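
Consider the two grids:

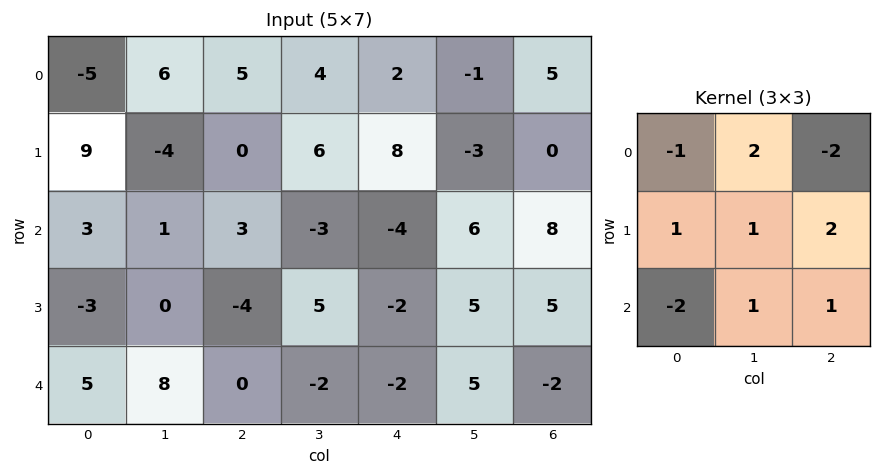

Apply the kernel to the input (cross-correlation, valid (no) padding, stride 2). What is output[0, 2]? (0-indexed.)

The receptive field on the input at this output position is [2 -1 5 / 8 -3 0 / -4 6 8]. Elementwise product with the kernel and sum: 2·-1 + -1·2 + 5·-2 + 8·1 + -3·1 + 0·2 + -4·-2 + 6·1 + 8·1.

13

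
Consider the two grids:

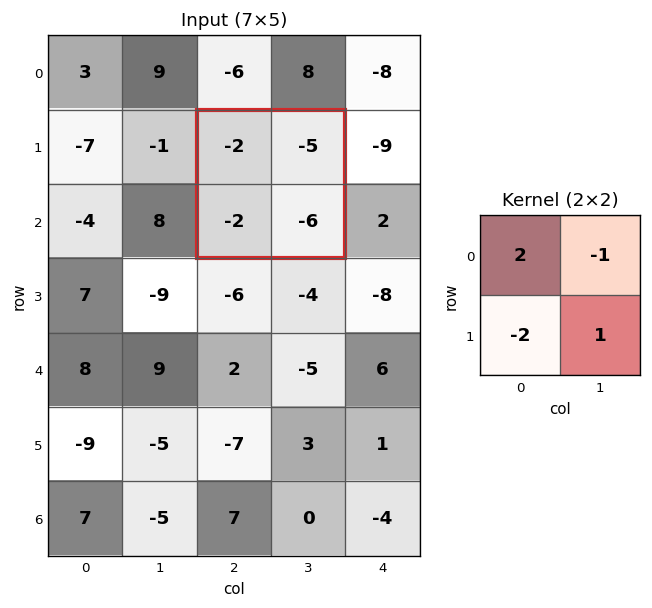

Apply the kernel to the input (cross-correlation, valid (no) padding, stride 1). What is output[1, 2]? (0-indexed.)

-1

The receptive field on the input at this output position is [-2 -5 / -2 -6]. Elementwise product with the kernel and sum: -2·2 + -5·-1 + -2·-2 + -6·1.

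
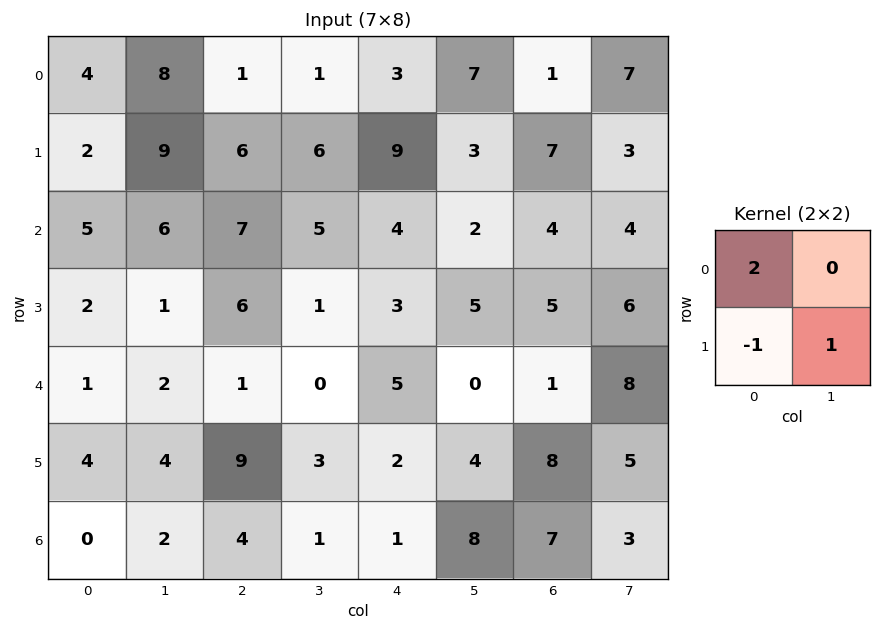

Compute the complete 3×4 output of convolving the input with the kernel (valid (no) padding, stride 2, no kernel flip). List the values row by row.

15 2 0 -2
9 9 10 9
2 -4 12 -1

Output[0,0]: The receptive field on the input at this output position is [4 8 / 2 9]. Elementwise product with the kernel and sum: 4·2 + 2·-1 + 9·1.
Output[0,1]: The receptive field on the input at this output position is [1 1 / 6 6]. Elementwise product with the kernel and sum: 1·2 + 6·-1 + 6·1.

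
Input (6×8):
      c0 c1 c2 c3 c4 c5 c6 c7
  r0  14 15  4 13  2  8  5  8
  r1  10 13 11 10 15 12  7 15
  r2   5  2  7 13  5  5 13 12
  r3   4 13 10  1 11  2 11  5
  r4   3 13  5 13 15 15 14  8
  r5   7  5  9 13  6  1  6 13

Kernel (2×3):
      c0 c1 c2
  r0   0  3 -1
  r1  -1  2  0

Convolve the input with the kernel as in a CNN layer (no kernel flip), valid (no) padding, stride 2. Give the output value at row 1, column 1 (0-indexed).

26

The receptive field on the input at this output position is [7 13 5 / 10 1 11]. Elementwise product with the kernel and sum: 13·3 + 5·-1 + 10·-1 + 1·2.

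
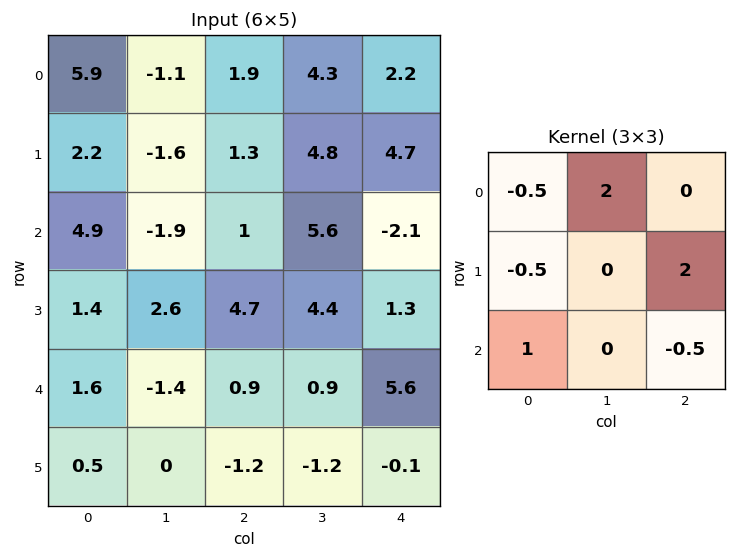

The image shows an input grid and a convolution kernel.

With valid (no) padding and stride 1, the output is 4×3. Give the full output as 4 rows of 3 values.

0.75 10.05 18.45
-5.7 15.95 8.3
3.6 8.6 9.05
6.6 11.2 16.05

Output[0,0]: The receptive field on the input at this output position is [5.9 -1.1 1.9 / 2.2 -1.6 1.3 / 4.9 -1.9 1]. Elementwise product with the kernel and sum: 5.9·-0.5 + -1.1·2 + 2.2·-0.5 + 1.3·2 + 4.9·1 + 1·-0.5.
Output[0,1]: The receptive field on the input at this output position is [-1.1 1.9 4.3 / -1.6 1.3 4.8 / -1.9 1 5.6]. Elementwise product with the kernel and sum: -1.1·-0.5 + 1.9·2 + -1.6·-0.5 + 4.8·2 + -1.9·1 + 5.6·-0.5.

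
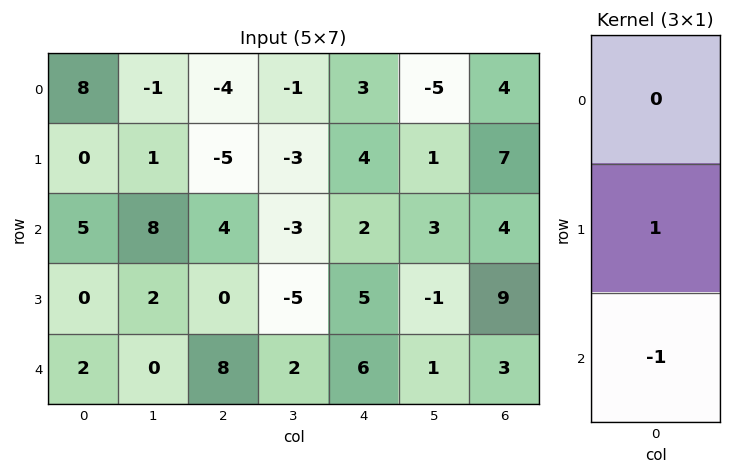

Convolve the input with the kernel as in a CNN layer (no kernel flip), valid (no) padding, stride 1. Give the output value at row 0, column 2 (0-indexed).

-9

The receptive field on the input at this output position is [-4 / -5 / 4]. Elementwise product with the kernel and sum: -5·1 + 4·-1.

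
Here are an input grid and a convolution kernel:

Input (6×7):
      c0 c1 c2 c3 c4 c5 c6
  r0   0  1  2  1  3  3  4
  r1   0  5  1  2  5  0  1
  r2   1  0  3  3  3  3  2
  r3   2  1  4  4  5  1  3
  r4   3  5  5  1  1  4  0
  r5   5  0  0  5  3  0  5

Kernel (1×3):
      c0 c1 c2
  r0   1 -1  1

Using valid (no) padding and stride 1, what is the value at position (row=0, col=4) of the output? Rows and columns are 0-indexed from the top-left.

4

The receptive field on the input at this output position is [3 3 4]. Elementwise product with the kernel and sum: 3·1 + 3·-1 + 4·1.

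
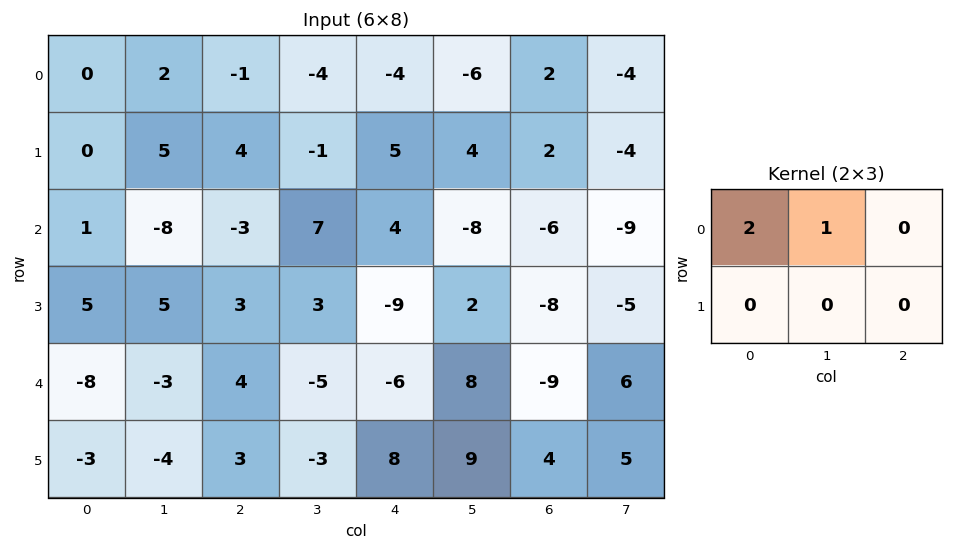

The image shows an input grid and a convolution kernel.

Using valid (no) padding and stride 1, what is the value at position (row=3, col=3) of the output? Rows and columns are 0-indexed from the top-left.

-3

The receptive field on the input at this output position is [3 -9 2 / -5 -6 8]. Elementwise product with the kernel and sum: 3·2 + -9·1.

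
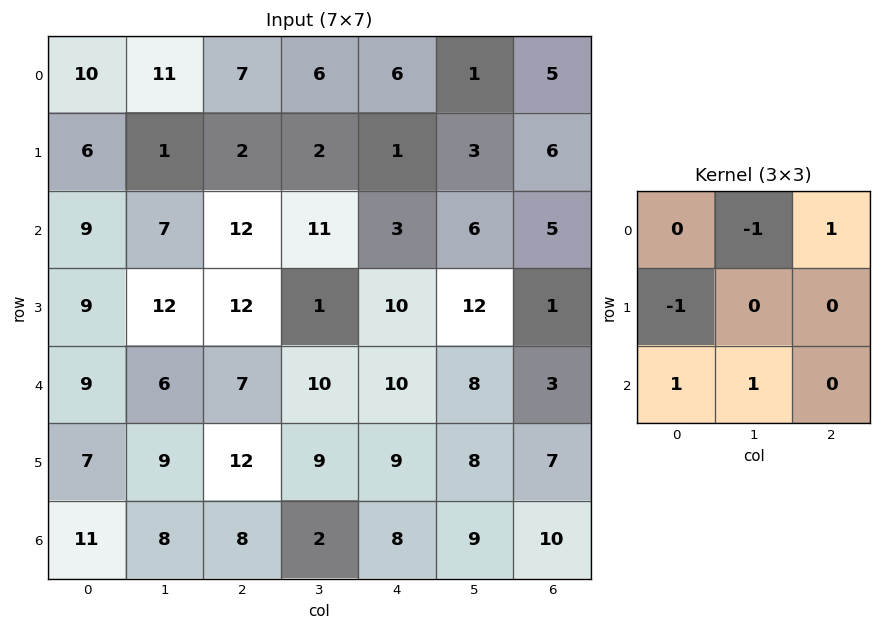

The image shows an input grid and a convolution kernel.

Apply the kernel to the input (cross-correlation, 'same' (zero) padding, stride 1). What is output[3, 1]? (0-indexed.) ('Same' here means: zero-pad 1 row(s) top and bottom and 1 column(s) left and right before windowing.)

11

The receptive field on the zero-padded input at this output position is [9 7 12 / 9 12 12 / 9 6 7]. Elementwise product with the kernel and sum: 7·-1 + 12·1 + 9·-1 + 9·1 + 6·1.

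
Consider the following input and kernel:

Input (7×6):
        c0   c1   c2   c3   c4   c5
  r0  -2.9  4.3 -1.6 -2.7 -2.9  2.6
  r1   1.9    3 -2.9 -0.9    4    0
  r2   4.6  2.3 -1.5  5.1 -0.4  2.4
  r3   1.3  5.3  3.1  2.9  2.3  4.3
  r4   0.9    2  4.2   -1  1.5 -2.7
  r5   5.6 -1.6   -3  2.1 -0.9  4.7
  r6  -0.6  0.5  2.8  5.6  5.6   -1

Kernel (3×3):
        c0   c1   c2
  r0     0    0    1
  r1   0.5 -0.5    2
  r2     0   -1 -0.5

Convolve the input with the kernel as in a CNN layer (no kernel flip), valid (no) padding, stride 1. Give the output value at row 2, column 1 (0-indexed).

The receptive field on the input at this output position is [2.3 -1.5 5.1 / 5.3 3.1 2.9 / 2 4.2 -1]. Elementwise product with the kernel and sum: 5.1·1 + 5.3·0.5 + 3.1·-0.5 + 2.9·2 + 4.2·-1 + -1·-0.5.

8.3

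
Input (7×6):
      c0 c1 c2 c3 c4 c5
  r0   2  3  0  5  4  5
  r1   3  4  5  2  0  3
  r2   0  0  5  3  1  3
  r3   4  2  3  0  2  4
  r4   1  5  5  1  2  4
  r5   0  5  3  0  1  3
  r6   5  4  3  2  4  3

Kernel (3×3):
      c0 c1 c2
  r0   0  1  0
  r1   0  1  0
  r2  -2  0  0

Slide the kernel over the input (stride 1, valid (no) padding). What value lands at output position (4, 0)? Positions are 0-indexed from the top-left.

0

The receptive field on the input at this output position is [1 5 5 / 0 5 3 / 5 4 3]. Elementwise product with the kernel and sum: 5·1 + 5·1 + 5·-2.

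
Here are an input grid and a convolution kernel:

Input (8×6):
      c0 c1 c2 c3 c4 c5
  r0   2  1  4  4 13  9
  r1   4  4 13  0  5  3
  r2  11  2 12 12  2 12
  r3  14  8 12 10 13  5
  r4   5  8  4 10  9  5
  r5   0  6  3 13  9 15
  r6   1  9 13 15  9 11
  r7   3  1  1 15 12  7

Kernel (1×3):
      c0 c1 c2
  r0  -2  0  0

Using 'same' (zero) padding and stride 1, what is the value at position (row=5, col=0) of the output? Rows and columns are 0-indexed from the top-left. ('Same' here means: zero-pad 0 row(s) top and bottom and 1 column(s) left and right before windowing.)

0

The receptive field on the zero-padded input at this output position is [0 0 6]. Elementwise product with the kernel and sum: 0·-2.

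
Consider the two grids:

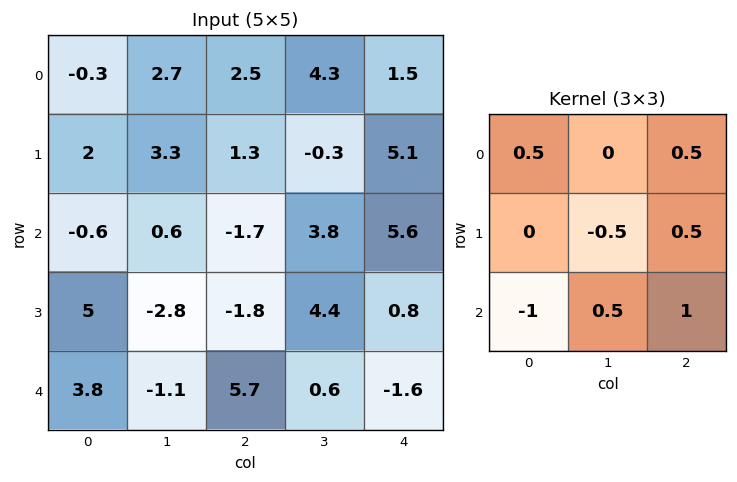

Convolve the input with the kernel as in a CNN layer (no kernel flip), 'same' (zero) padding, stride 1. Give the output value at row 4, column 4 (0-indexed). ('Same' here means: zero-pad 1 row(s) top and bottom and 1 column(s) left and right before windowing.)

The receptive field on the zero-padded input at this output position is [4.4 0.8 0 / 0.6 -1.6 0 / 0 0 0]. Elementwise product with the kernel and sum: 4.4·0.5 + 0·0.5 + -1.6·-0.5 + 0·0.5 + 0·-1 + 0·0.5 + 0·1.

3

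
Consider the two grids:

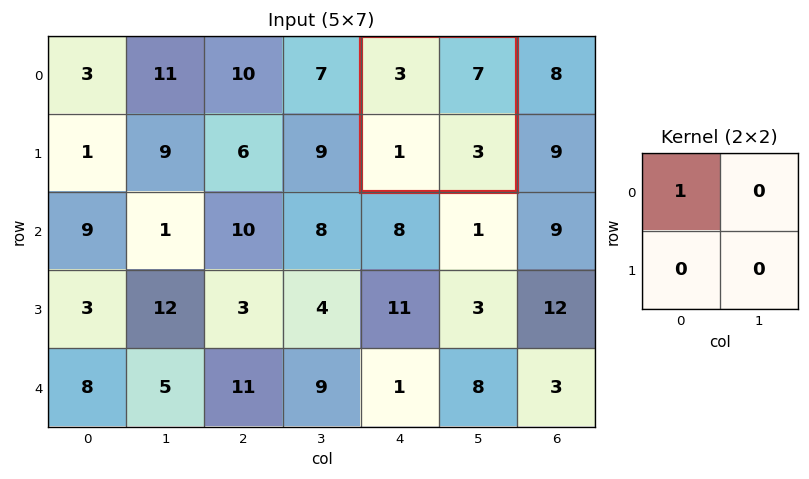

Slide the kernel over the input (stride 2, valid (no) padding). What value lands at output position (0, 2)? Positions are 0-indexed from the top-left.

The receptive field on the input at this output position is [3 7 / 1 3]. Elementwise product with the kernel and sum: 3·1.

3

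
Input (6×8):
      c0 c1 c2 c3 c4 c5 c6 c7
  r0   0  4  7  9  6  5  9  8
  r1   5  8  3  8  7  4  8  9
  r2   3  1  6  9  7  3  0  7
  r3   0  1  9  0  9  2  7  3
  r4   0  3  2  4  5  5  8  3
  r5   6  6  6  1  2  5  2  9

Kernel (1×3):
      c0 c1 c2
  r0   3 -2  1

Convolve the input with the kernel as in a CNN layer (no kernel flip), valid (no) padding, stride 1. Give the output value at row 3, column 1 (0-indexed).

The receptive field on the input at this output position is [1 9 0]. Elementwise product with the kernel and sum: 1·3 + 9·-2 + 0·1.

-15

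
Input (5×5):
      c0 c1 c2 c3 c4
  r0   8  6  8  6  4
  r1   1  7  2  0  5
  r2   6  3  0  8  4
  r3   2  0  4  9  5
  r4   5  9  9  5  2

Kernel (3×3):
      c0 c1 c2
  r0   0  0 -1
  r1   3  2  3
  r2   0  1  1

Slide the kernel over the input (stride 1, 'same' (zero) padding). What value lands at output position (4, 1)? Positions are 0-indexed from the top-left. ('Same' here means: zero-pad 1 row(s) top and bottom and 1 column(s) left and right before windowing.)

The receptive field on the zero-padded input at this output position is [2 0 4 / 5 9 9 / 0 0 0]. Elementwise product with the kernel and sum: 4·-1 + 5·3 + 9·2 + 9·3 + 0·1 + 0·1.

56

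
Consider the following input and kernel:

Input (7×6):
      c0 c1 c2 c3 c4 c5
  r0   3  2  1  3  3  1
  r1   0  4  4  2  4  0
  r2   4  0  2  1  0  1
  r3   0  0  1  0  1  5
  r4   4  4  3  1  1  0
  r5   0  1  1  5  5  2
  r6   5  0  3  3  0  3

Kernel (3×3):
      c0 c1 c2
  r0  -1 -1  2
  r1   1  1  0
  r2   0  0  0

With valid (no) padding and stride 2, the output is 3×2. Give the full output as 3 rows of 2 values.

Output[0,0]: The receptive field on the input at this output position is [3 2 1 / 0 4 4 / 4 0 2]. Elementwise product with the kernel and sum: 3·-1 + 2·-1 + 1·2 + 0·1 + 4·1.

1 8
0 -2
-1 4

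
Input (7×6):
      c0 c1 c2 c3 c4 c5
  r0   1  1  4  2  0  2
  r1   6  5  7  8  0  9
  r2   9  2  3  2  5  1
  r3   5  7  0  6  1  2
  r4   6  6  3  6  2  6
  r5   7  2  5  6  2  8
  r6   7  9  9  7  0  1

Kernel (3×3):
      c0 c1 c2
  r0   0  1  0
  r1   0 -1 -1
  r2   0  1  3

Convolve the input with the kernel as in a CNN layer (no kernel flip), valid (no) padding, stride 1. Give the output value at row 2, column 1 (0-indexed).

The receptive field on the input at this output position is [2 3 2 / 7 0 6 / 6 3 6]. Elementwise product with the kernel and sum: 3·1 + 0·-1 + 6·-1 + 3·1 + 6·3.

18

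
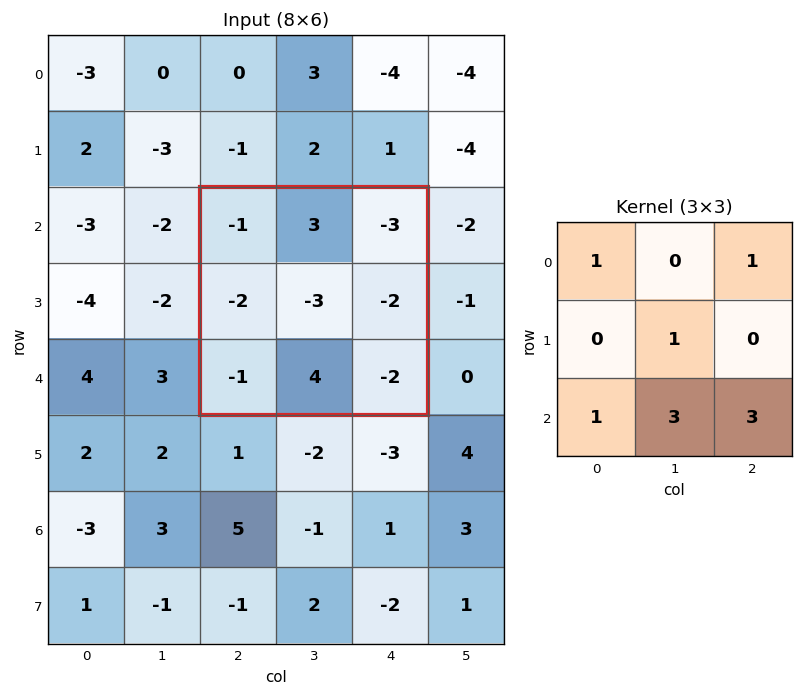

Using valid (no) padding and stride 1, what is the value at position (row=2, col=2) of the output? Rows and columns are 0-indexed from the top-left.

-2

The receptive field on the input at this output position is [-1 3 -3 / -2 -3 -2 / -1 4 -2]. Elementwise product with the kernel and sum: -1·1 + -3·1 + -3·1 + -1·1 + 4·3 + -2·3.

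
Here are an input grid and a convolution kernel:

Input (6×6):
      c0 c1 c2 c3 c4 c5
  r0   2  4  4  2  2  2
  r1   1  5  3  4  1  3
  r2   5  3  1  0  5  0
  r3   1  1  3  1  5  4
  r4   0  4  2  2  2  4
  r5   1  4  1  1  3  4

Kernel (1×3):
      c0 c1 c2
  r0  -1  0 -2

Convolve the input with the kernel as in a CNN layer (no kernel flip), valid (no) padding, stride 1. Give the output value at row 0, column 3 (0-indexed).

The receptive field on the input at this output position is [2 2 2]. Elementwise product with the kernel and sum: 2·-1 + 2·-2.

-6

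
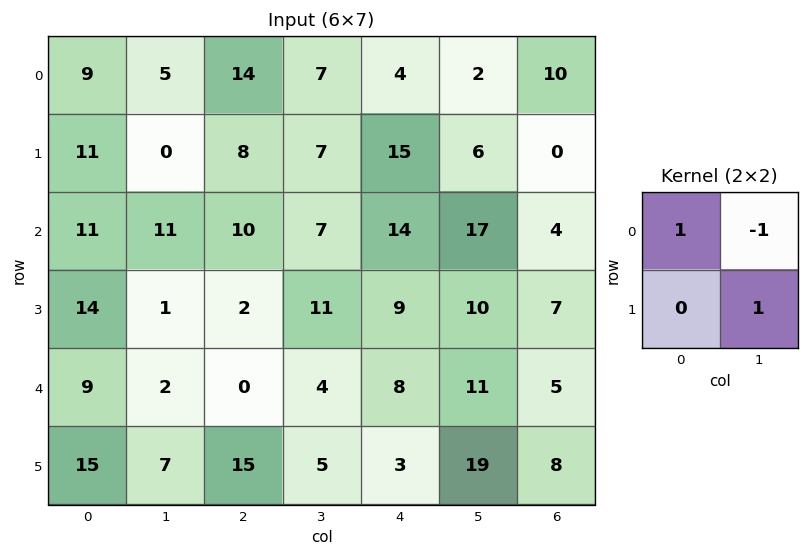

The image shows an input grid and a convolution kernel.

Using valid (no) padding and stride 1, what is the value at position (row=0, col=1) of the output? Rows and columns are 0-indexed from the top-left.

-1

The receptive field on the input at this output position is [5 14 / 0 8]. Elementwise product with the kernel and sum: 5·1 + 14·-1 + 8·1.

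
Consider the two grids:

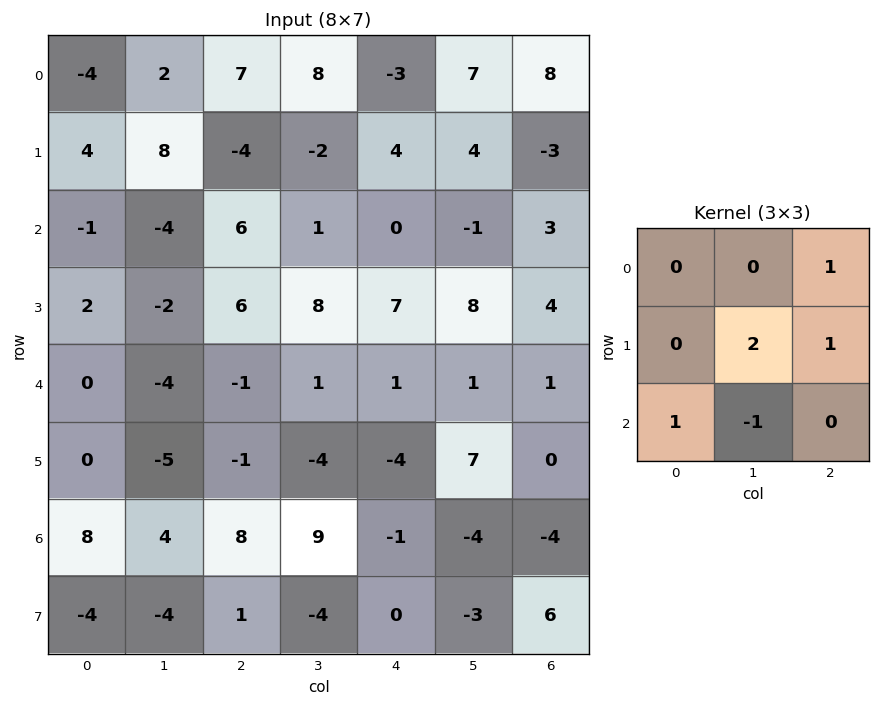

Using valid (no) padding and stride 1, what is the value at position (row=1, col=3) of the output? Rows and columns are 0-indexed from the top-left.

The receptive field on the input at this output position is [-2 4 4 / 1 0 -1 / 8 7 8]. Elementwise product with the kernel and sum: 4·1 + 0·2 + -1·1 + 8·1 + 7·-1.

4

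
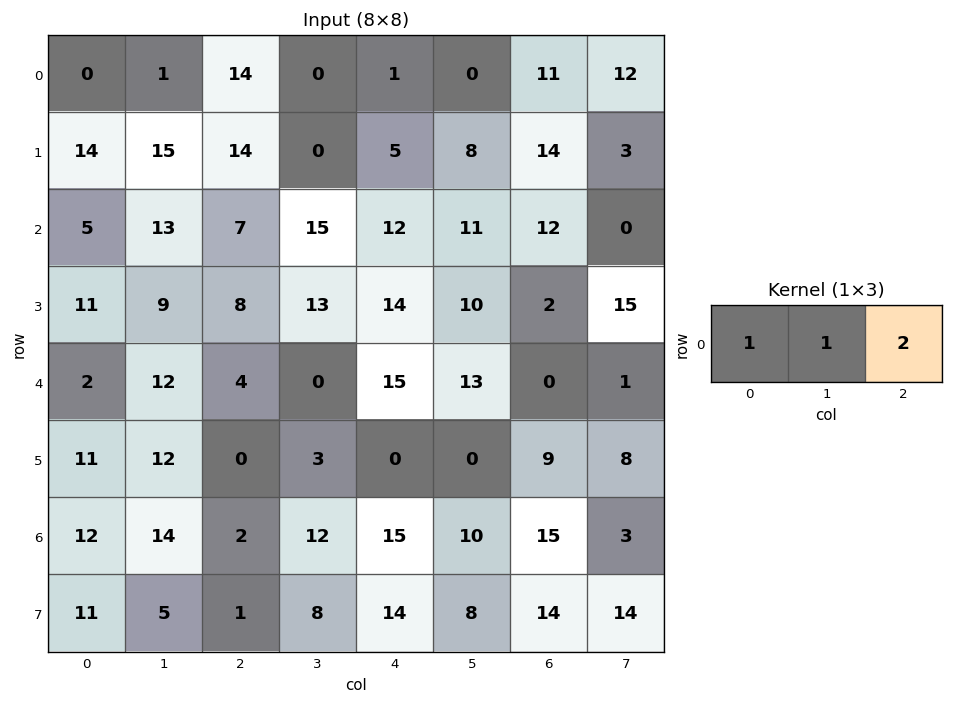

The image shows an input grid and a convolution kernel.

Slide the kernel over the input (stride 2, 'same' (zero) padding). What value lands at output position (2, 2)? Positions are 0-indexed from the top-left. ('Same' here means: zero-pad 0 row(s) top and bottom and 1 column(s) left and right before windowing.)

The receptive field on the zero-padded input at this output position is [0 15 13]. Elementwise product with the kernel and sum: 0·1 + 15·1 + 13·2.

41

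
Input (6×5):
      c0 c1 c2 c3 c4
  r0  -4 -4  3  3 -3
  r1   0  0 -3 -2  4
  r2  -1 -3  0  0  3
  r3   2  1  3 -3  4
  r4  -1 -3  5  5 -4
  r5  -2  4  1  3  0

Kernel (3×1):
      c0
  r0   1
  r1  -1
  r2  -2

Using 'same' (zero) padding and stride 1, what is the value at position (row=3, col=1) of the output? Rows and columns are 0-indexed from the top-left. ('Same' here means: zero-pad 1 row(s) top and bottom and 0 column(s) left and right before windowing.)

2

The receptive field on the zero-padded input at this output position is [-3 / 1 / -3]. Elementwise product with the kernel and sum: -3·1 + 1·-1 + -3·-2.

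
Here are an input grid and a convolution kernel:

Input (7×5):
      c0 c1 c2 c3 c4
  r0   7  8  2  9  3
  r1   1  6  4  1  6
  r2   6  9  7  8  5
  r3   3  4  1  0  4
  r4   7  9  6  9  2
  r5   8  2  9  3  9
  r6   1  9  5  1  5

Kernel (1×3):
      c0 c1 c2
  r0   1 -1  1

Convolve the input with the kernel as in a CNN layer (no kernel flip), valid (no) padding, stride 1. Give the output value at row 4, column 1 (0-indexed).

12

The receptive field on the input at this output position is [9 6 9]. Elementwise product with the kernel and sum: 9·1 + 6·-1 + 9·1.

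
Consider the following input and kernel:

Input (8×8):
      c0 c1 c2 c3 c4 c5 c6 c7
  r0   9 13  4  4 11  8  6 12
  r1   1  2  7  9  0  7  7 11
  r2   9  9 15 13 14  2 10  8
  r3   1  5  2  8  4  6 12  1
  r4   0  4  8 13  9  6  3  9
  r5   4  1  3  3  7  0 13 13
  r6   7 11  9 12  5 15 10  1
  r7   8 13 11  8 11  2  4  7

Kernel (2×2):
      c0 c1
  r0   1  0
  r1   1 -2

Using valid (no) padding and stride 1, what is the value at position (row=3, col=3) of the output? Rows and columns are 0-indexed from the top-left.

The receptive field on the input at this output position is [8 4 / 13 9]. Elementwise product with the kernel and sum: 8·1 + 13·1 + 9·-2.

3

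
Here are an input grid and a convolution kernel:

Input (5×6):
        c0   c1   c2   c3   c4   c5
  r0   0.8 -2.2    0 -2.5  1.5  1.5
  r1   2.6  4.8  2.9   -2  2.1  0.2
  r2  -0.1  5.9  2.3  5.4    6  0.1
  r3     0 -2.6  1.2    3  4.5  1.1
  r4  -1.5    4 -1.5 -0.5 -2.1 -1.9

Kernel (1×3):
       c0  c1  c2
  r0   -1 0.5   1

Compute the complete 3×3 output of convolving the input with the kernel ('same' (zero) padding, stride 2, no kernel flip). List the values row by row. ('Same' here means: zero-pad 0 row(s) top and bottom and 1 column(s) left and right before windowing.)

Output[0,0]: The receptive field on the zero-padded input at this output position is [0 0.8 -2.2]. Elementwise product with the kernel and sum: 0·-1 + 0.8·0.5 + -2.2·1.

-1.8 -0.3 4.75
5.85 0.65 -2.3
3.25 -5.25 -2.45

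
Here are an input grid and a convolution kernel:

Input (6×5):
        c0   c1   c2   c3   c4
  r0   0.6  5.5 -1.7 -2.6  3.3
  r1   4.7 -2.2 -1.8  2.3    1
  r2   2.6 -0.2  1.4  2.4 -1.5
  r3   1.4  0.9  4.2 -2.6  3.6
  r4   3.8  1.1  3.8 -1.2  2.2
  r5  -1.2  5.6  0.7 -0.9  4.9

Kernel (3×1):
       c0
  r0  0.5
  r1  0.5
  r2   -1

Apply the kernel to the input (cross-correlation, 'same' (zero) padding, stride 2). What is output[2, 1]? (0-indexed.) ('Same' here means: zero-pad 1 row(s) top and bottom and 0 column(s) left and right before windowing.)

The receptive field on the zero-padded input at this output position is [4.2 / 3.8 / 0.7]. Elementwise product with the kernel and sum: 4.2·0.5 + 3.8·0.5 + 0.7·-1.

3.3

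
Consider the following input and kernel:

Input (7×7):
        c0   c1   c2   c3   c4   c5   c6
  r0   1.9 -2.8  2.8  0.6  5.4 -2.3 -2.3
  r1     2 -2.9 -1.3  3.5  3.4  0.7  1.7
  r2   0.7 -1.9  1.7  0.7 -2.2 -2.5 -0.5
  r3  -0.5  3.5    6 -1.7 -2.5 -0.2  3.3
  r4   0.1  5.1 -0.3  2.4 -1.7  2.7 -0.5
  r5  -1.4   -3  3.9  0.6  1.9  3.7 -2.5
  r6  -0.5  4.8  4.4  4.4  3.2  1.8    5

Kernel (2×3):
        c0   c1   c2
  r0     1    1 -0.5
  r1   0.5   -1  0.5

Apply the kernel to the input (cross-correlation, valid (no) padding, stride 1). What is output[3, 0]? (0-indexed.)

-5.2

The receptive field on the input at this output position is [-0.5 3.5 6 / 0.1 5.1 -0.3]. Elementwise product with the kernel and sum: -0.5·1 + 3.5·1 + 6·-0.5 + 0.1·0.5 + 5.1·-1 + -0.3·0.5.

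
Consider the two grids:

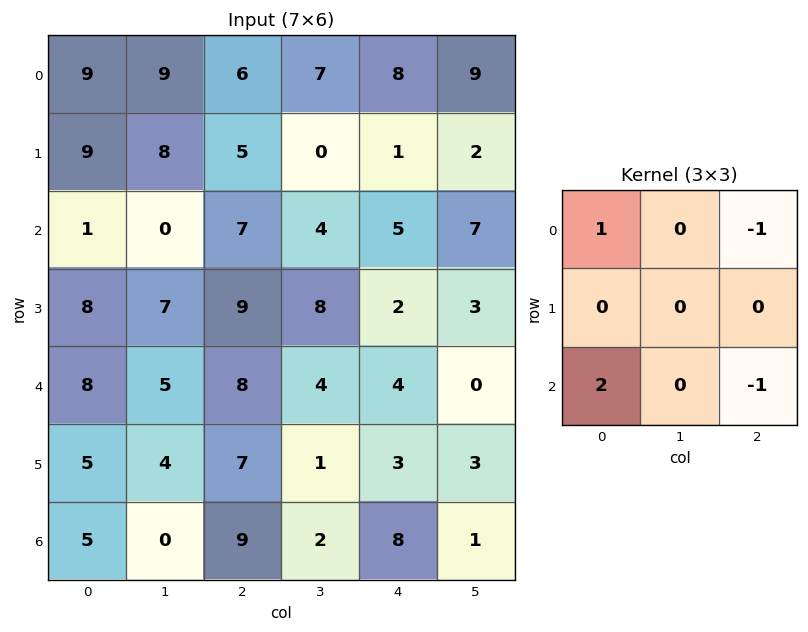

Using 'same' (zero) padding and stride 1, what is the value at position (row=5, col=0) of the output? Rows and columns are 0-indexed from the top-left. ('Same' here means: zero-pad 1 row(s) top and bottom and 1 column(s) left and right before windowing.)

The receptive field on the zero-padded input at this output position is [0 8 5 / 0 5 4 / 0 5 0]. Elementwise product with the kernel and sum: 0·1 + 5·-1 + 0·2 + 0·-1.

-5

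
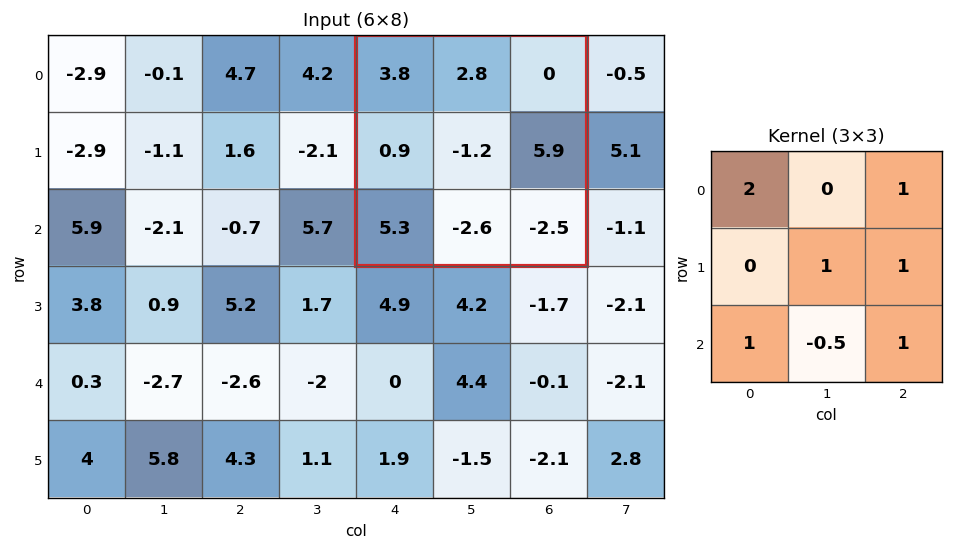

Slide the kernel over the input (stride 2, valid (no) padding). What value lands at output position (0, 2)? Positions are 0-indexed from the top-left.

The receptive field on the input at this output position is [3.8 2.8 0 / 0.9 -1.2 5.9 / 5.3 -2.6 -2.5]. Elementwise product with the kernel and sum: 3.8·2 + 0·1 + -1.2·1 + 5.9·1 + 5.3·1 + -2.6·-0.5 + -2.5·1.

16.4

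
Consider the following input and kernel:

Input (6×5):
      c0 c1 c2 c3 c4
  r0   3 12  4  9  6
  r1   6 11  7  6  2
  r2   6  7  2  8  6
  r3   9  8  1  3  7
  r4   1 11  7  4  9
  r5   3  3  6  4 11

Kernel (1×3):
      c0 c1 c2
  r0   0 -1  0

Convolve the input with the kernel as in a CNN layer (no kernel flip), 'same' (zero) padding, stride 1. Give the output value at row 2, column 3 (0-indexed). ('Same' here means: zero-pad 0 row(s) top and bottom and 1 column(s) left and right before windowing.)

The receptive field on the zero-padded input at this output position is [2 8 6]. Elementwise product with the kernel and sum: 8·-1.

-8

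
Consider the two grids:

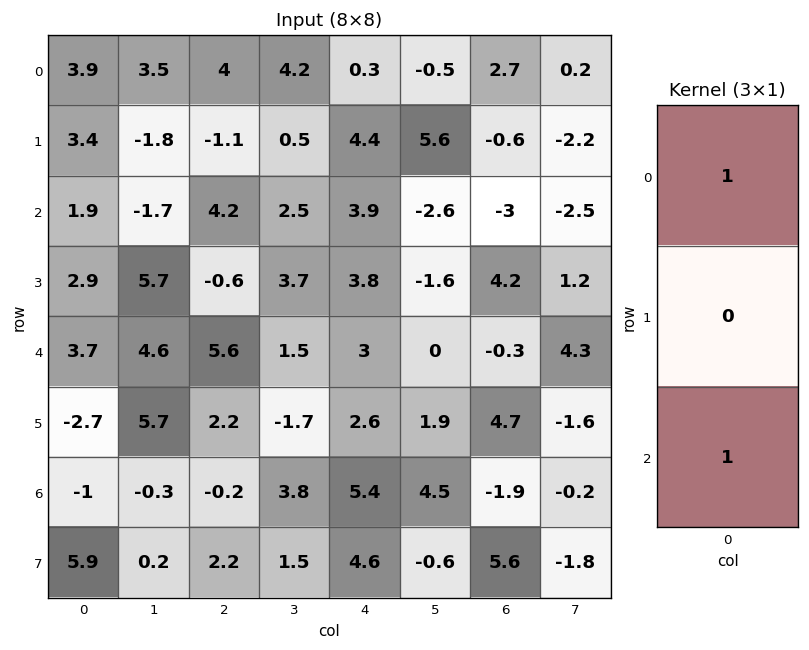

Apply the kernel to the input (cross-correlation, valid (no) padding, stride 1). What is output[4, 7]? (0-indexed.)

4.1

The receptive field on the input at this output position is [4.3 / -1.6 / -0.2]. Elementwise product with the kernel and sum: 4.3·1 + -0.2·1.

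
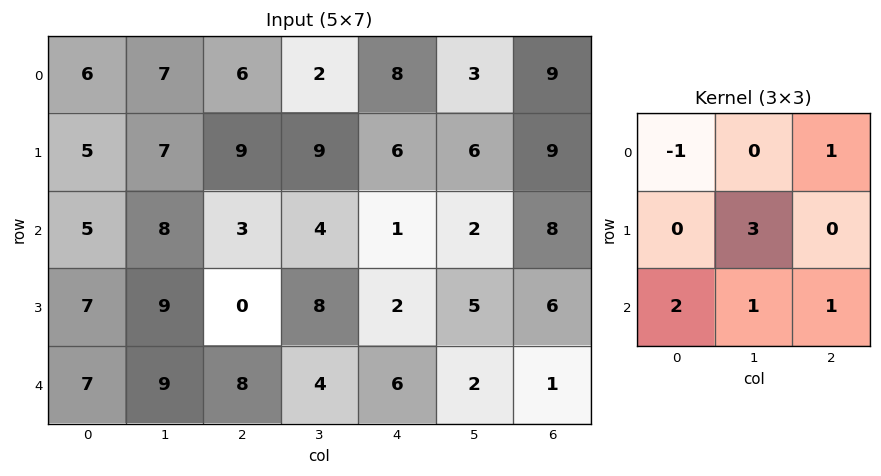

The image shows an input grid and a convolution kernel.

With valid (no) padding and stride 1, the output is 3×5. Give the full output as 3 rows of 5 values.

Output[0,0]: The receptive field on the input at this output position is [6 7 6 / 5 7 9 / 5 8 3]. Elementwise product with the kernel and sum: 6·-1 + 6·1 + 7·3 + 5·2 + 8·1 + 3·1.

42 45 40 30 31
51 37 19 23 24
56 26 48 20 37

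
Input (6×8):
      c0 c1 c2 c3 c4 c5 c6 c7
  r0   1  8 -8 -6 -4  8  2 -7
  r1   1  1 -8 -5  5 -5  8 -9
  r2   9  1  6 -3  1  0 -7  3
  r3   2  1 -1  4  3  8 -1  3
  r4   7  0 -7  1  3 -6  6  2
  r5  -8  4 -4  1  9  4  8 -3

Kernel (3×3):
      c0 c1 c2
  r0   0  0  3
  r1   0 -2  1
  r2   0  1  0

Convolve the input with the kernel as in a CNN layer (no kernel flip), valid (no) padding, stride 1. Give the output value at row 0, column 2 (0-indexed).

The receptive field on the input at this output position is [-8 -6 -4 / -8 -5 5 / 6 -3 1]. Elementwise product with the kernel and sum: -4·3 + -5·-2 + 5·1 + -3·1.

0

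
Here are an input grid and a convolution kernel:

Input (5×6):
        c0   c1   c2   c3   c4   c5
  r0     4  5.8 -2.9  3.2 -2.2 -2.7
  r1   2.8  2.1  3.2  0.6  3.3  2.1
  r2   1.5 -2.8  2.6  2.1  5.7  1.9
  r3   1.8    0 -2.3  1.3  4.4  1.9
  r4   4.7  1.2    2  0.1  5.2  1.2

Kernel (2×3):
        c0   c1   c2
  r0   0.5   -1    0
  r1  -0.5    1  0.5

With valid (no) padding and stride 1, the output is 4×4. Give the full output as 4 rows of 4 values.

-1.5 8.25 -4 7.85
-2.95 2.9 4.65 2.6
1.5 -5.65 3.85 0.05
0.75 3.75 -0.75 2

Output[0,0]: The receptive field on the input at this output position is [4 5.8 -2.9 / 2.8 2.1 3.2]. Elementwise product with the kernel and sum: 4·0.5 + 5.8·-1 + 2.8·-0.5 + 2.1·1 + 3.2·0.5.
Output[0,1]: The receptive field on the input at this output position is [5.8 -2.9 3.2 / 2.1 3.2 0.6]. Elementwise product with the kernel and sum: 5.8·0.5 + -2.9·-1 + 2.1·-0.5 + 3.2·1 + 0.6·0.5.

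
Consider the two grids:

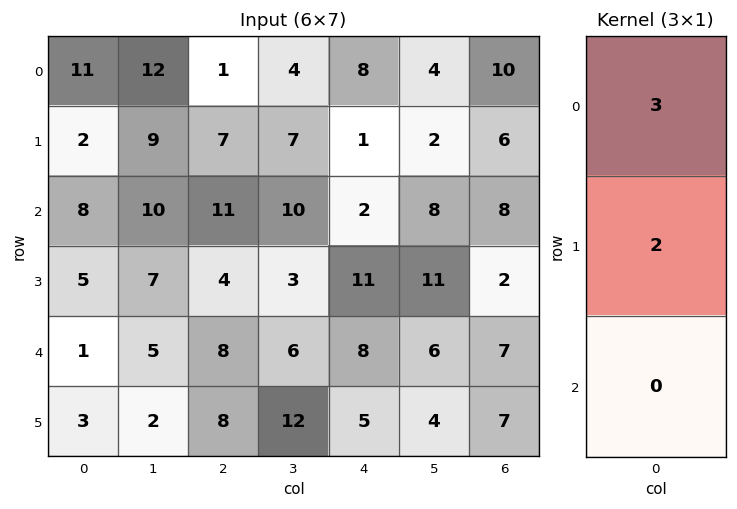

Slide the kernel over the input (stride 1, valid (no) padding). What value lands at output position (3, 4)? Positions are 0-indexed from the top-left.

49

The receptive field on the input at this output position is [11 / 8 / 5]. Elementwise product with the kernel and sum: 11·3 + 8·2.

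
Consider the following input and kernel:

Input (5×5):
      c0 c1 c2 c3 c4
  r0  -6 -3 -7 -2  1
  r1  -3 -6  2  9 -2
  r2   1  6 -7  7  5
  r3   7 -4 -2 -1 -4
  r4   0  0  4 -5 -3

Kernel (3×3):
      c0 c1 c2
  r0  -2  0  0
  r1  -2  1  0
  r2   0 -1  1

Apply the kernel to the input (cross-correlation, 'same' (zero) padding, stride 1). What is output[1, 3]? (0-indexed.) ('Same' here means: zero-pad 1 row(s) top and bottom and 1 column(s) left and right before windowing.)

17

The receptive field on the zero-padded input at this output position is [-7 -2 1 / 2 9 -2 / -7 7 5]. Elementwise product with the kernel and sum: -7·-2 + 2·-2 + 9·1 + 7·-1 + 5·1.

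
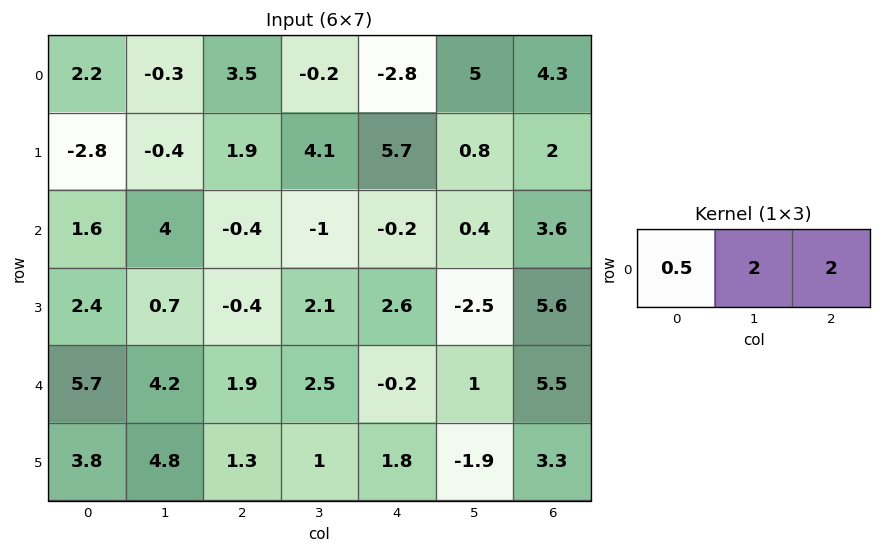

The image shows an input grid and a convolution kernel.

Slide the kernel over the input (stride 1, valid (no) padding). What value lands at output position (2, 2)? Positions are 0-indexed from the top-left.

The receptive field on the input at this output position is [-0.4 -1 -0.2]. Elementwise product with the kernel and sum: -0.4·0.5 + -1·2 + -0.2·2.

-2.6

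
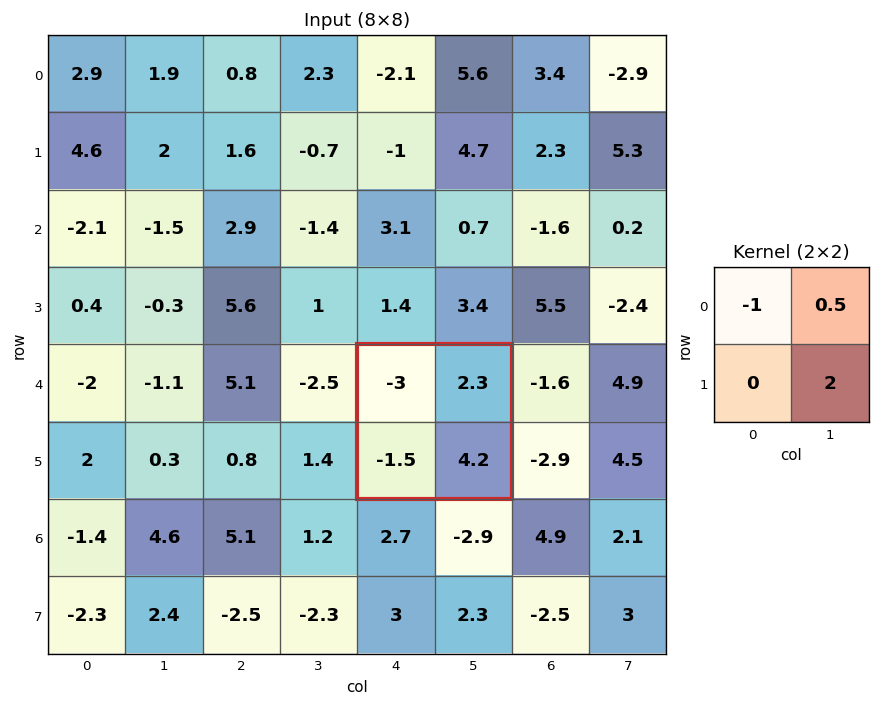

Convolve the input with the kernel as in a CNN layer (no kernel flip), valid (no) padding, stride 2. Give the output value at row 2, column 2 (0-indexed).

12.55

The receptive field on the input at this output position is [-3 2.3 / -1.5 4.2]. Elementwise product with the kernel and sum: -3·-1 + 2.3·0.5 + 4.2·2.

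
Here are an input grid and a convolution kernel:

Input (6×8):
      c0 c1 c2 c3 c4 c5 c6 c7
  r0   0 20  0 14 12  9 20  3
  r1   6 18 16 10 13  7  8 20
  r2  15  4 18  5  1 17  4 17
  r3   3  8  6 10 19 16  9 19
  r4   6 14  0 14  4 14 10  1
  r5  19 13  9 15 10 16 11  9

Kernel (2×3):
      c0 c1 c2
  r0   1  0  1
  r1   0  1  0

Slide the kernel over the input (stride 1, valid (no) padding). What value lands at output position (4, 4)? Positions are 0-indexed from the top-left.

The receptive field on the input at this output position is [4 14 10 / 10 16 11]. Elementwise product with the kernel and sum: 4·1 + 10·1 + 16·1.

30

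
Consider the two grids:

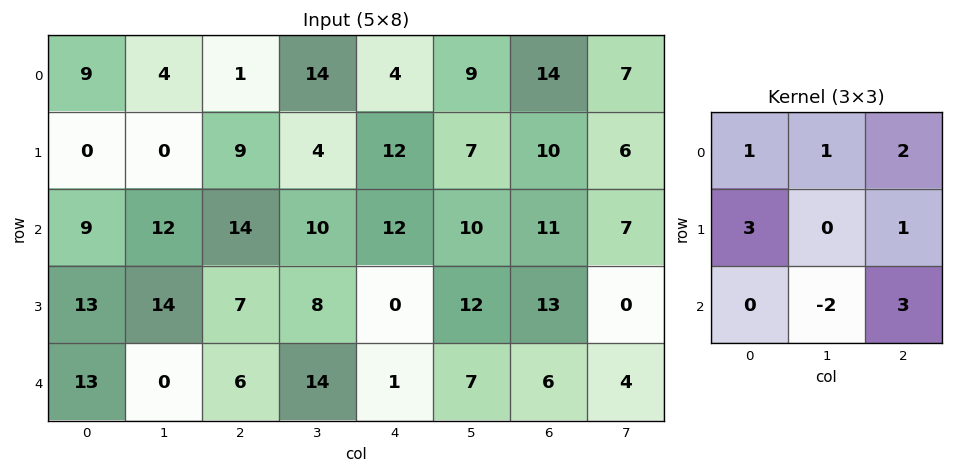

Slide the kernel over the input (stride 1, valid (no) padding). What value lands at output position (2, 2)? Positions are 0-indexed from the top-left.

44

The receptive field on the input at this output position is [14 10 12 / 7 8 0 / 6 14 1]. Elementwise product with the kernel and sum: 14·1 + 10·1 + 12·2 + 7·3 + 0·1 + 14·-2 + 1·3.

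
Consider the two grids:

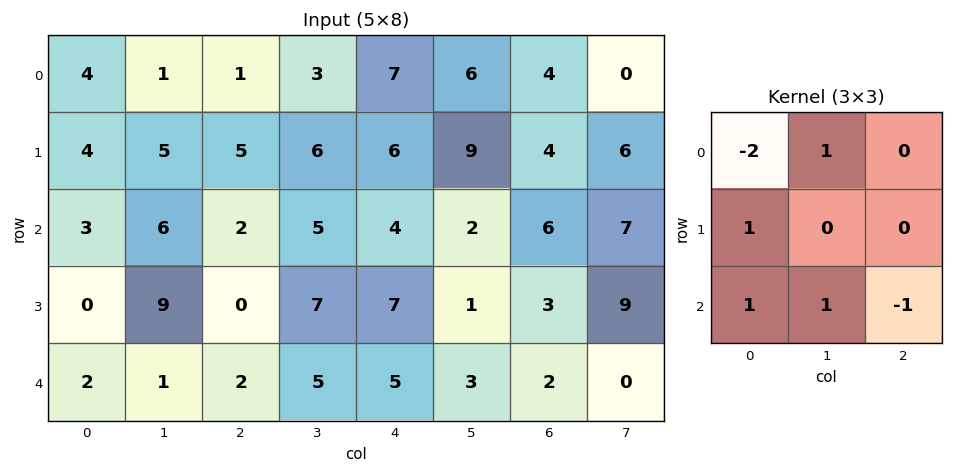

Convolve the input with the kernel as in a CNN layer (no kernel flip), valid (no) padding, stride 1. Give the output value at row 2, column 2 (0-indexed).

The receptive field on the input at this output position is [2 5 4 / 0 7 7 / 2 5 5]. Elementwise product with the kernel and sum: 2·-2 + 5·1 + 0·1 + 2·1 + 5·1 + 5·-1.

3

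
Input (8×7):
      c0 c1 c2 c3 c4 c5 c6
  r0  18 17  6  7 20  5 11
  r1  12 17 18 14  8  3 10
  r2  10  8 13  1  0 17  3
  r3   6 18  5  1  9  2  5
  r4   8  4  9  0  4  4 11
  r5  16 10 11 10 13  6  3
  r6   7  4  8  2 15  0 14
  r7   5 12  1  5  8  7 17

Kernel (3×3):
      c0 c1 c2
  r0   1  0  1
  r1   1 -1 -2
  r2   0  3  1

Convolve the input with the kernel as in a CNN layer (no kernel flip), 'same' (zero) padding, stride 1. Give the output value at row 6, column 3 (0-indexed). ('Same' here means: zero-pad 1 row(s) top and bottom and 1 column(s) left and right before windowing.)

The receptive field on the zero-padded input at this output position is [11 10 13 / 8 2 15 / 1 5 8]. Elementwise product with the kernel and sum: 11·1 + 13·1 + 8·1 + 2·-1 + 15·-2 + 5·3 + 8·1.

23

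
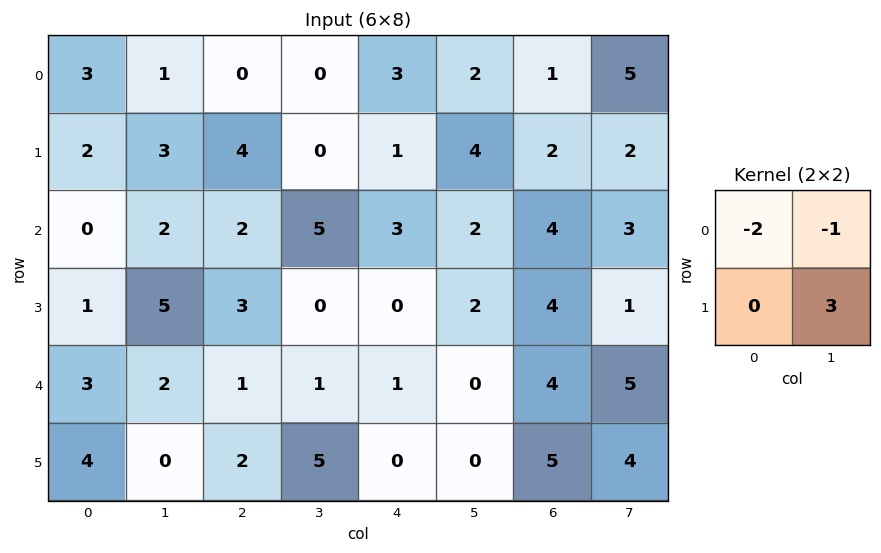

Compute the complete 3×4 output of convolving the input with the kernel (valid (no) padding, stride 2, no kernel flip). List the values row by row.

Output[0,0]: The receptive field on the input at this output position is [3 1 / 2 3]. Elementwise product with the kernel and sum: 3·-2 + 1·-1 + 3·3.
Output[0,1]: The receptive field on the input at this output position is [0 0 / 4 0]. Elementwise product with the kernel and sum: 0·-2 + 0·-1 + 0·3.

2 0 4 -1
13 -9 -2 -8
-8 12 -2 -1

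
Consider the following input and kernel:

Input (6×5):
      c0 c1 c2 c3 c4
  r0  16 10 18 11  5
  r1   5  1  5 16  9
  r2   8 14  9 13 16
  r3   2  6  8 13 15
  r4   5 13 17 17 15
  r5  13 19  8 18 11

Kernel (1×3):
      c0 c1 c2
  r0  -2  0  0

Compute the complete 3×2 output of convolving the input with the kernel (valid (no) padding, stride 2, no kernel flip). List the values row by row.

Output[0,0]: The receptive field on the input at this output position is [16 10 18]. Elementwise product with the kernel and sum: 16·-2.

-32 -36
-16 -18
-10 -34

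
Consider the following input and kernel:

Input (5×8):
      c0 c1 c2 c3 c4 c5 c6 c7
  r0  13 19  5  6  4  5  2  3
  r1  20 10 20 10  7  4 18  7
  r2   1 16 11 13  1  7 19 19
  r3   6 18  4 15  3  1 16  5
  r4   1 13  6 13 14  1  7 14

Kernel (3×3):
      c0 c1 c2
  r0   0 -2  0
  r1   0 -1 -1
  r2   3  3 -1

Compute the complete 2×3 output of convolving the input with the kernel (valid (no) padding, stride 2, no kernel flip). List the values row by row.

Output[0,0]: The receptive field on the input at this output position is [13 19 5 / 20 10 20 / 1 16 11]. Elementwise product with the kernel and sum: 19·-2 + 10·-1 + 20·-1 + 1·3 + 16·3 + 11·-1.
Output[0,1]: The receptive field on the input at this output position is [5 6 4 / 20 10 7 / 11 13 1]. Elementwise product with the kernel and sum: 6·-2 + 10·-1 + 7·-1 + 11·3 + 13·3 + 1·-1.

-28 42 -27
-18 -1 7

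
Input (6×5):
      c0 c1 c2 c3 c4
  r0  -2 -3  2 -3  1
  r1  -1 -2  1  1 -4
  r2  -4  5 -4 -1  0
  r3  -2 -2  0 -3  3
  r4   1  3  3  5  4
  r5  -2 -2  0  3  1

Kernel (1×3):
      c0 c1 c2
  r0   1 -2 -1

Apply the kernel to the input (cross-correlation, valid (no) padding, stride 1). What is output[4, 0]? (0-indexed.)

The receptive field on the input at this output position is [1 3 3]. Elementwise product with the kernel and sum: 1·1 + 3·-2 + 3·-1.

-8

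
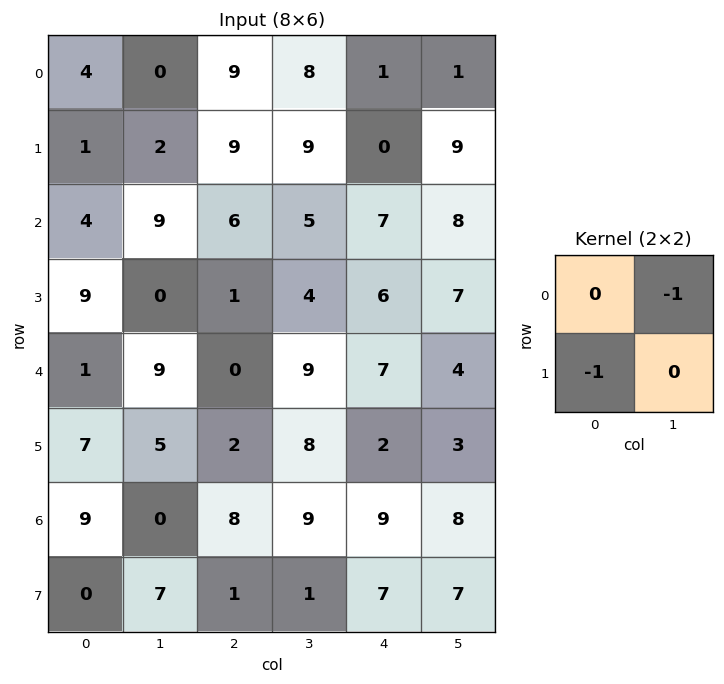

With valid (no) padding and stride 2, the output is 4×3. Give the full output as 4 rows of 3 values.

-1 -17 -1
-18 -6 -14
-16 -11 -6
0 -10 -15

Output[0,0]: The receptive field on the input at this output position is [4 0 / 1 2]. Elementwise product with the kernel and sum: 0·-1 + 1·-1.
Output[0,1]: The receptive field on the input at this output position is [9 8 / 9 9]. Elementwise product with the kernel and sum: 8·-1 + 9·-1.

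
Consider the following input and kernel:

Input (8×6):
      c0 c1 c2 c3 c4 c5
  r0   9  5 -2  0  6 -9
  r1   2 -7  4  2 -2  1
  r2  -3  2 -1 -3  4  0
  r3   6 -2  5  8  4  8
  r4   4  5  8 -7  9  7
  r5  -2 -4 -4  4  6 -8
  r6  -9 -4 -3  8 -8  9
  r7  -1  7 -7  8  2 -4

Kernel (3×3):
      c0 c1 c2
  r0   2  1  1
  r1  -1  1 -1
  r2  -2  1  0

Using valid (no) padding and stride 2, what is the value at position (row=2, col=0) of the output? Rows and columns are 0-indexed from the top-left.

The receptive field on the input at this output position is [4 5 8 / -2 -4 -4 / -9 -4 -3]. Elementwise product with the kernel and sum: 4·2 + 5·1 + 8·1 + -2·-1 + -4·1 + -4·-1 + -9·-2 + -4·1.

37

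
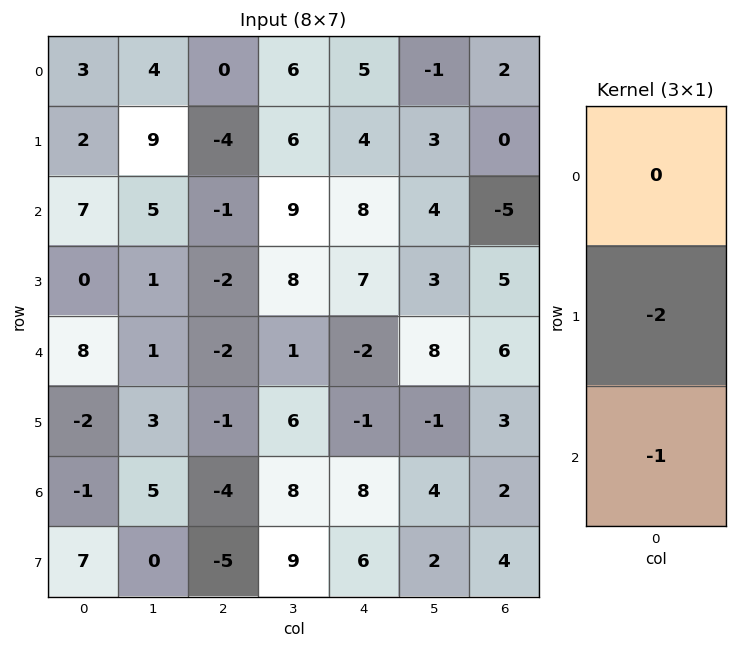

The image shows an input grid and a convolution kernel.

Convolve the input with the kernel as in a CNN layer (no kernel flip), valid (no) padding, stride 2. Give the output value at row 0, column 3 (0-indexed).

The receptive field on the input at this output position is [2 / 0 / -5]. Elementwise product with the kernel and sum: 0·-2 + -5·-1.

5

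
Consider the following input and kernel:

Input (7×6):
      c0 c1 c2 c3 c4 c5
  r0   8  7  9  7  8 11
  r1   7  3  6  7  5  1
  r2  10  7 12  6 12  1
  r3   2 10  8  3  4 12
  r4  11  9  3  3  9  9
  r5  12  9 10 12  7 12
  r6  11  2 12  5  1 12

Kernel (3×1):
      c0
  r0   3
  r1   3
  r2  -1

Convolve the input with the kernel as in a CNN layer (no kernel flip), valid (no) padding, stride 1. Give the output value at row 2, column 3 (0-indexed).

The receptive field on the input at this output position is [6 / 3 / 3]. Elementwise product with the kernel and sum: 6·3 + 3·3 + 3·-1.

24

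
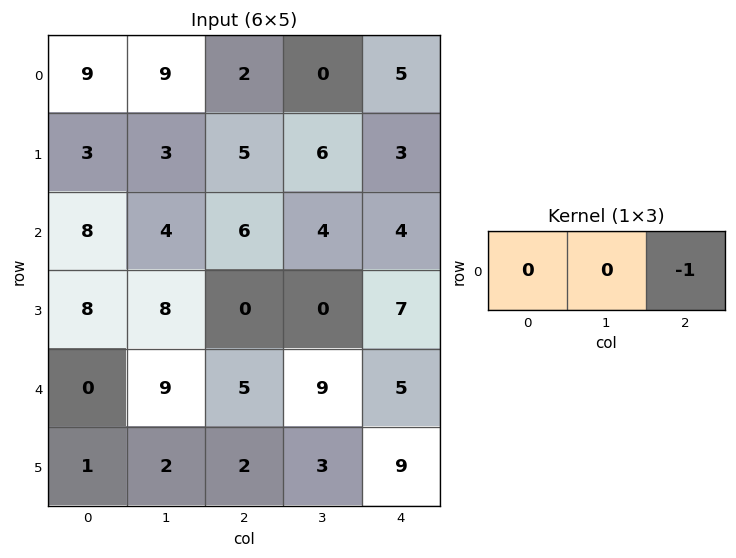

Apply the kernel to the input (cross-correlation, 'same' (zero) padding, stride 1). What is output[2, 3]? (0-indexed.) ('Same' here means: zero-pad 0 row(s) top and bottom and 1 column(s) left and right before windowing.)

The receptive field on the zero-padded input at this output position is [6 4 4]. Elementwise product with the kernel and sum: 4·-1.

-4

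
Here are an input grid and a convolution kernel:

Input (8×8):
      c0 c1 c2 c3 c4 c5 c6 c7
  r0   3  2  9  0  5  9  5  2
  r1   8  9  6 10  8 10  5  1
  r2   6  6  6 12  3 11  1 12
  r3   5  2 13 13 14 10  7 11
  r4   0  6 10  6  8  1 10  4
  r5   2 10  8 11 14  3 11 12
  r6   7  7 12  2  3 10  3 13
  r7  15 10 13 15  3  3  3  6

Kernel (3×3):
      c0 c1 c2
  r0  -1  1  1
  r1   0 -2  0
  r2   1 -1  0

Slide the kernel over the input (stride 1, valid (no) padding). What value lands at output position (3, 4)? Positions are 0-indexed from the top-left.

12

The receptive field on the input at this output position is [14 10 7 / 8 1 10 / 14 3 11]. Elementwise product with the kernel and sum: 14·-1 + 10·1 + 7·1 + 1·-2 + 14·1 + 3·-1.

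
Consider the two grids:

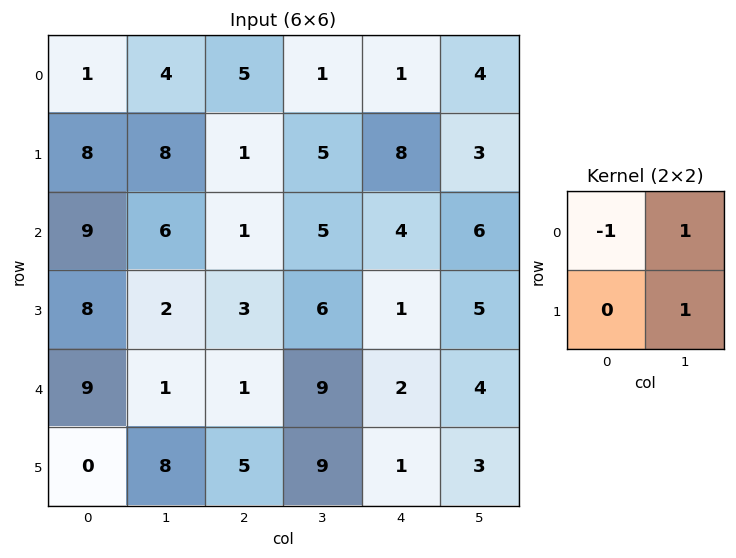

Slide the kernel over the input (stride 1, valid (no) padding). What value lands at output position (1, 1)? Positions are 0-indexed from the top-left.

-6

The receptive field on the input at this output position is [8 1 / 6 1]. Elementwise product with the kernel and sum: 8·-1 + 1·1 + 1·1.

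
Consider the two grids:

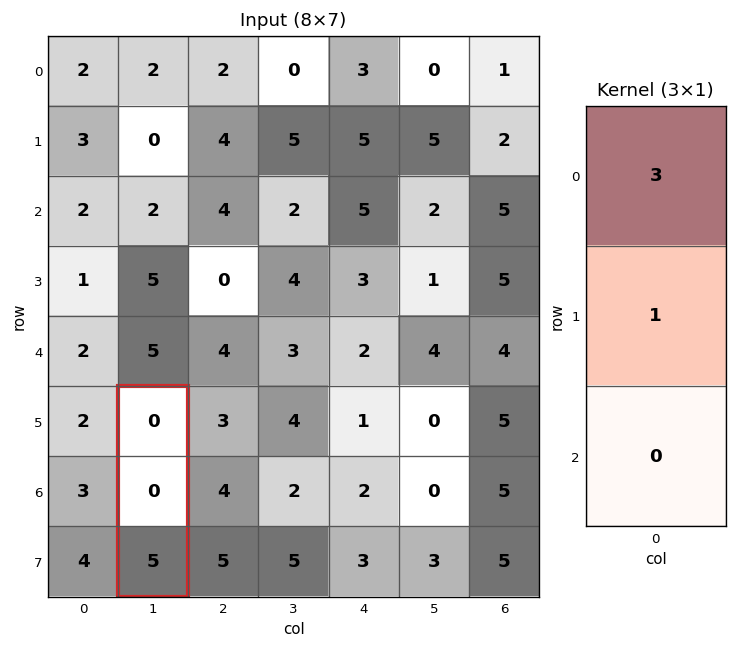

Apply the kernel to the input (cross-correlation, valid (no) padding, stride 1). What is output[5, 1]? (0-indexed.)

The receptive field on the input at this output position is [0 / 0 / 5]. Elementwise product with the kernel and sum: 0·3 + 0·1.

0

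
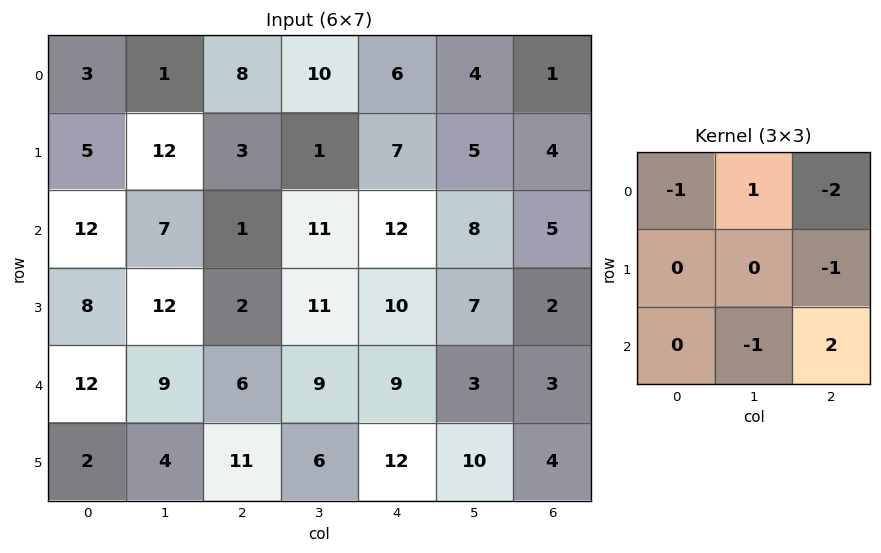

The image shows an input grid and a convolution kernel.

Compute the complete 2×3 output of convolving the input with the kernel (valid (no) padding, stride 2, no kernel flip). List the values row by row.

-26 -4 -6
-6 -15 -13

Output[0,0]: The receptive field on the input at this output position is [3 1 8 / 5 12 3 / 12 7 1]. Elementwise product with the kernel and sum: 3·-1 + 1·1 + 8·-2 + 3·-1 + 7·-1 + 1·2.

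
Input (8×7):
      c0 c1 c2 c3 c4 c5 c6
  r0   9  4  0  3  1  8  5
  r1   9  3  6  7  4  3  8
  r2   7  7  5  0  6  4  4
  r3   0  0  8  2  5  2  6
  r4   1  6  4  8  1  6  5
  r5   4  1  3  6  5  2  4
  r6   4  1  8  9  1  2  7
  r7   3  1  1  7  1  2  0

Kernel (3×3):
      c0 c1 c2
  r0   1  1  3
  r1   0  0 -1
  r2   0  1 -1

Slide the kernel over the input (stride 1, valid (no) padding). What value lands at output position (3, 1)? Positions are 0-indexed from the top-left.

The receptive field on the input at this output position is [0 8 2 / 6 4 8 / 1 3 6]. Elementwise product with the kernel and sum: 0·1 + 8·1 + 2·3 + 8·-1 + 3·1 + 6·-1.

3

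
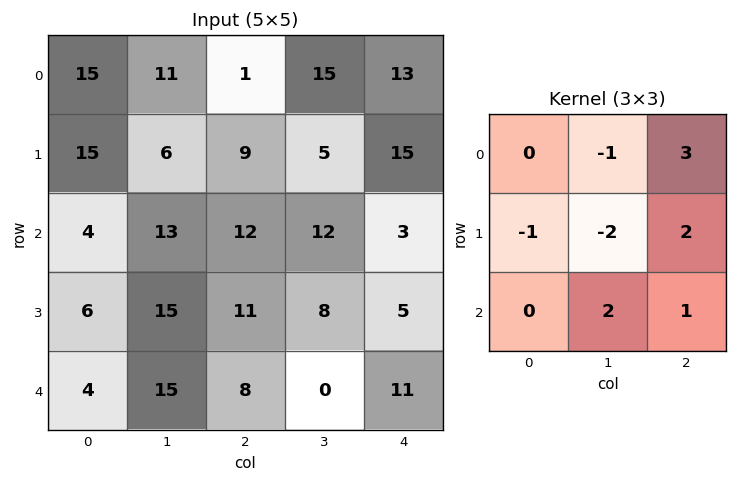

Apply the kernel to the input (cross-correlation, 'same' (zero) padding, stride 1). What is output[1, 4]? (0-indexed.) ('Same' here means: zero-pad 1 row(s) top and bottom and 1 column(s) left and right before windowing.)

The receptive field on the zero-padded input at this output position is [15 13 0 / 5 15 0 / 12 3 0]. Elementwise product with the kernel and sum: 13·-1 + 0·3 + 5·-1 + 15·-2 + 0·2 + 3·2 + 0·1.

-42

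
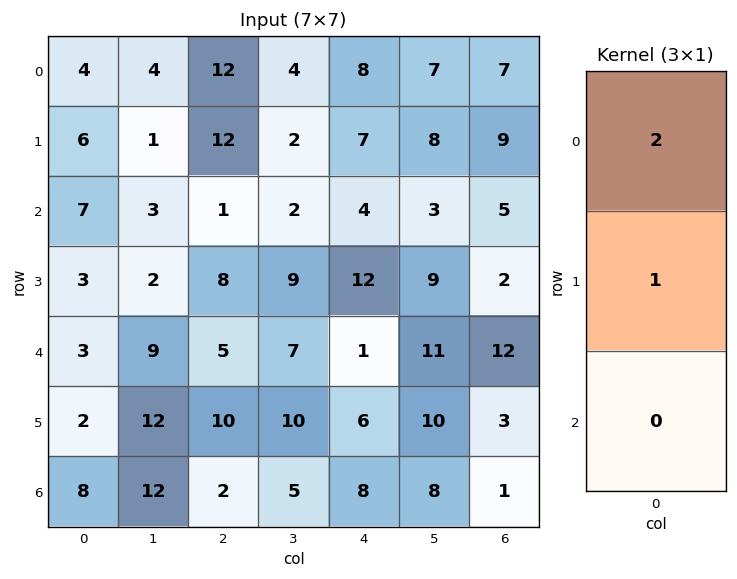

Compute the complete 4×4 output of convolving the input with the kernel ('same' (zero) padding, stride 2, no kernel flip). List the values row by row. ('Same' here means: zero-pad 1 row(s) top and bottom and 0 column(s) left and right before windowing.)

Output[0,0]: The receptive field on the zero-padded input at this output position is [0 / 4 / 6]. Elementwise product with the kernel and sum: 0·2 + 4·1.
Output[0,1]: The receptive field on the zero-padded input at this output position is [0 / 12 / 12]. Elementwise product with the kernel and sum: 0·2 + 12·1.

4 12 8 7
19 25 18 23
9 21 25 16
12 22 20 7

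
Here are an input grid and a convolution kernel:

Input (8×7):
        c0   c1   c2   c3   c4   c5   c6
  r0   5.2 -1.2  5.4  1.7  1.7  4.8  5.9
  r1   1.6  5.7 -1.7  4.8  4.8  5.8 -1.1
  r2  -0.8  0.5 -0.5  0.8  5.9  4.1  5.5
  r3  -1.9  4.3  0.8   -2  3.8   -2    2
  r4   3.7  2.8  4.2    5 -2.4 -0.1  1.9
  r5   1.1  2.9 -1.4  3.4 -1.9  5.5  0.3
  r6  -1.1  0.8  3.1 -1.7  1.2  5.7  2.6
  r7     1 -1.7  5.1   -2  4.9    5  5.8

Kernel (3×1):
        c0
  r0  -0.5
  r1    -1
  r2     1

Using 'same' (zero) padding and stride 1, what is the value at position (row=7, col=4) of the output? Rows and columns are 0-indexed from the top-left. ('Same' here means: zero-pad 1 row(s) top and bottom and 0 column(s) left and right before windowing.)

The receptive field on the zero-padded input at this output position is [1.2 / 4.9 / 0]. Elementwise product with the kernel and sum: 1.2·-0.5 + 4.9·-1 + 0·1.

-5.5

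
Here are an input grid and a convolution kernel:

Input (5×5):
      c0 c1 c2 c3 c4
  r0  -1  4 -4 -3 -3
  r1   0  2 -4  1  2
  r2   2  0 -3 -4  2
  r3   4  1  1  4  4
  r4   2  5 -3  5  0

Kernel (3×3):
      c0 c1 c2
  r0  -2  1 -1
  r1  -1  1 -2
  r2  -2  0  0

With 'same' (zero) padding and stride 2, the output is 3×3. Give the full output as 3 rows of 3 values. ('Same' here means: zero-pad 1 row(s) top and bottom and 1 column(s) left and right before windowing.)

Output[0,0]: The receptive field on the zero-padded input at this output position is [0 0 0 / 0 -1 4 / 0 0 2]. Elementwise product with the kernel and sum: 0·-2 + 0·1 + 0·-1 + 0·-1 + -1·1 + 4·-2 + 0·-2.
Output[0,1]: The receptive field on the zero-padded input at this output position is [0 0 0 / 4 -4 -3 / 2 -4 1]. Elementwise product with the kernel and sum: 0·-2 + 0·1 + 0·-1 + 4·-1 + -4·1 + -3·-2 + 2·-2.

-9 -6 -2
0 -6 -2
-5 -23 -9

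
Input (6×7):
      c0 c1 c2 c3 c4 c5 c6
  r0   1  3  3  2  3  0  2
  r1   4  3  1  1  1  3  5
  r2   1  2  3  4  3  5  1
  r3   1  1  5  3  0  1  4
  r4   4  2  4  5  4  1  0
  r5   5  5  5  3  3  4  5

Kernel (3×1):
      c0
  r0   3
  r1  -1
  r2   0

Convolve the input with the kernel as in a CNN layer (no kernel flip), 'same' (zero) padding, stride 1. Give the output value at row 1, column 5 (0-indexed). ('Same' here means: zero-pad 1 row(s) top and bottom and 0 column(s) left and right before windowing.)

The receptive field on the zero-padded input at this output position is [0 / 3 / 5]. Elementwise product with the kernel and sum: 0·3 + 3·-1.

-3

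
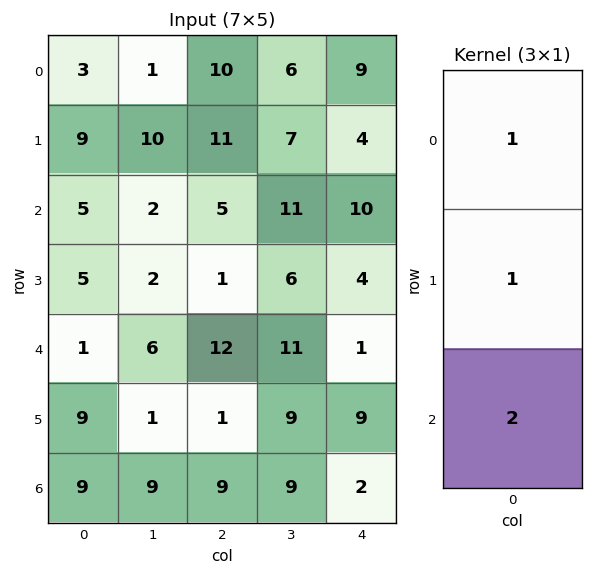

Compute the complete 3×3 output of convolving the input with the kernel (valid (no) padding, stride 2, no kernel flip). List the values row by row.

Output[0,0]: The receptive field on the input at this output position is [3 / 9 / 5]. Elementwise product with the kernel and sum: 3·1 + 9·1 + 5·2.

22 31 33
12 30 16
28 31 14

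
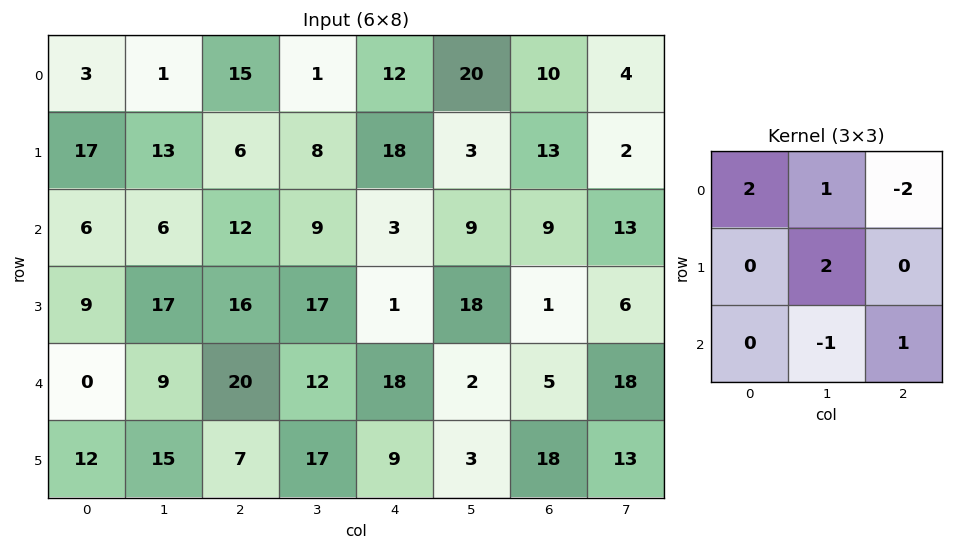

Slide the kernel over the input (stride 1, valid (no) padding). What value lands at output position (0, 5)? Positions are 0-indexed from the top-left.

72

The receptive field on the input at this output position is [20 10 4 / 3 13 2 / 9 9 13]. Elementwise product with the kernel and sum: 20·2 + 10·1 + 4·-2 + 13·2 + 9·-1 + 13·1.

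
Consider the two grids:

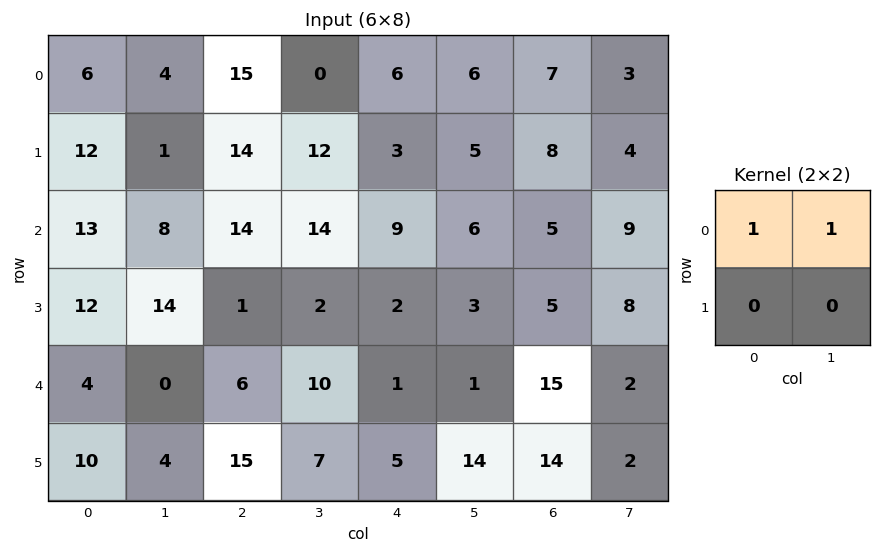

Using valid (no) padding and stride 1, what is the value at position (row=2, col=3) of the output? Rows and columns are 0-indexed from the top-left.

The receptive field on the input at this output position is [14 9 / 2 2]. Elementwise product with the kernel and sum: 14·1 + 9·1.

23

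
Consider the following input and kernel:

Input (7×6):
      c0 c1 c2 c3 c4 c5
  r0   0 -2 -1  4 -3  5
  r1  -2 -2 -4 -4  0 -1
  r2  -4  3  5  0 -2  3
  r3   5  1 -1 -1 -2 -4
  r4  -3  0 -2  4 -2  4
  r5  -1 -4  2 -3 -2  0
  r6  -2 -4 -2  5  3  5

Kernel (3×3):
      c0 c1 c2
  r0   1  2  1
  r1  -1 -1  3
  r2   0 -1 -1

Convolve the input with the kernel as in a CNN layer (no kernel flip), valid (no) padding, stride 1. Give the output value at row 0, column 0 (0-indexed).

The receptive field on the input at this output position is [0 -2 -1 / -2 -2 -4 / -4 3 5]. Elementwise product with the kernel and sum: 0·1 + -2·2 + -1·1 + -2·-1 + -2·-1 + -4·3 + 3·-1 + 5·-1.

-21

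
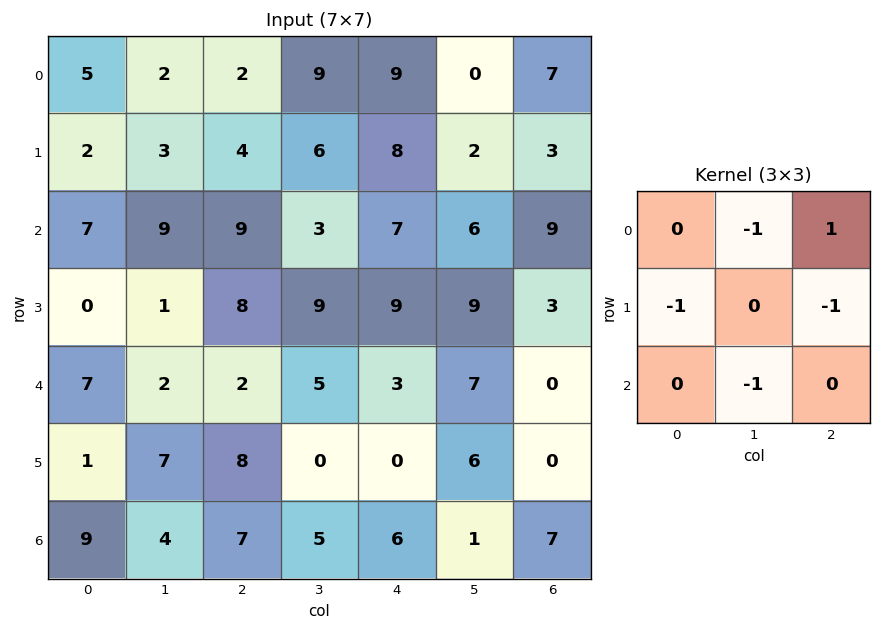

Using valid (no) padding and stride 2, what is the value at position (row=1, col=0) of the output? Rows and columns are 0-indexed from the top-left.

-10

The receptive field on the input at this output position is [7 9 9 / 0 1 8 / 7 2 2]. Elementwise product with the kernel and sum: 9·-1 + 9·1 + 0·-1 + 8·-1 + 2·-1.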